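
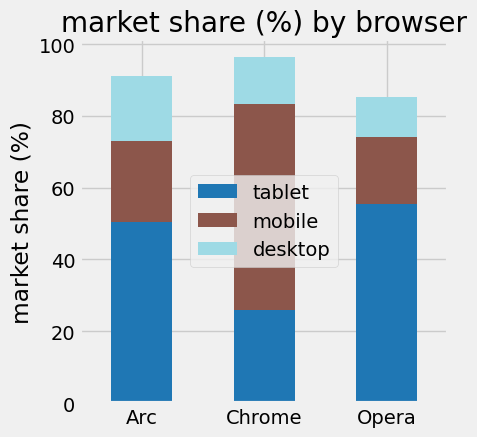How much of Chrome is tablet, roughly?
≈ 30

tablet top ≈ 30, bottom ≈ 0; segment ≈ 30.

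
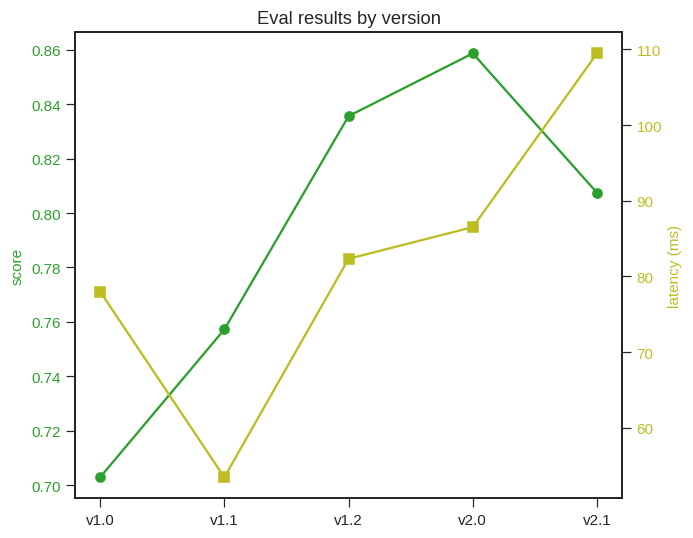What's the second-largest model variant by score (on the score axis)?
v1.2

Top 3 (on the score axis): v2.0 ≈ 0.86, v1.2 ≈ 0.84, v2.1 ≈ 0.80.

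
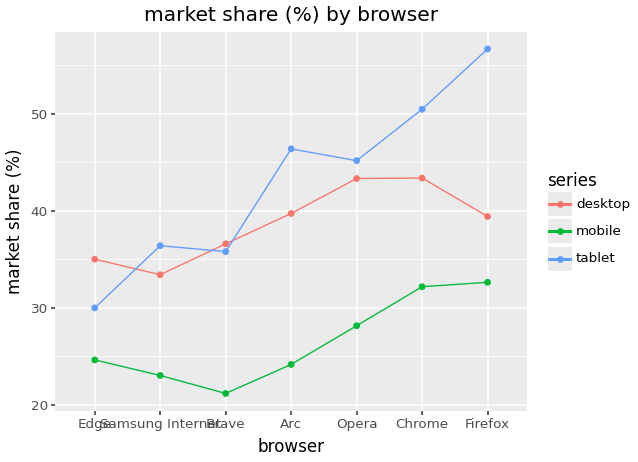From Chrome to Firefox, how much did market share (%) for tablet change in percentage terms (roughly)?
≈ +10%

Chrome ≈ 50, Firefox ≈ 55; (55 − 50) / 50 ≈ +10%.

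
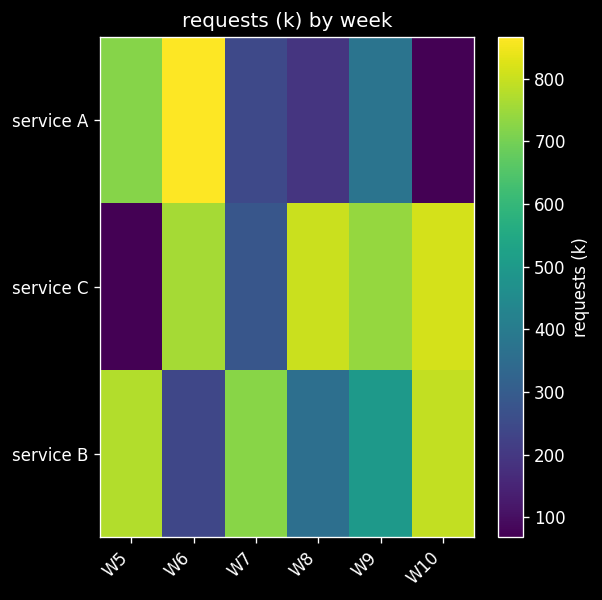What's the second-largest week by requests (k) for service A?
Top 3 for service A: W6 ≈ 900, W5 ≈ 700, W9 ≈ 400.

W5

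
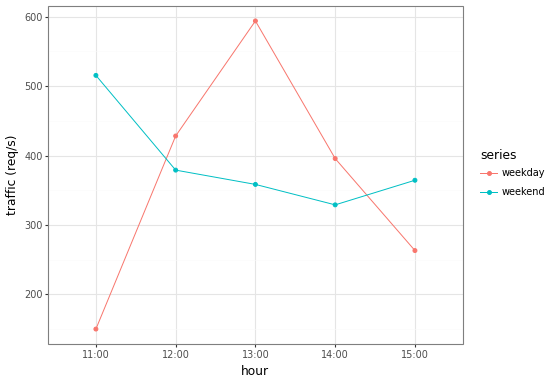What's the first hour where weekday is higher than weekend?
12:00

11:00: weekday ≈ 150 vs weekend ≈ 500 (not yet); 12:00: weekday ≈ 450 vs weekend ≈ 400 (first crossover).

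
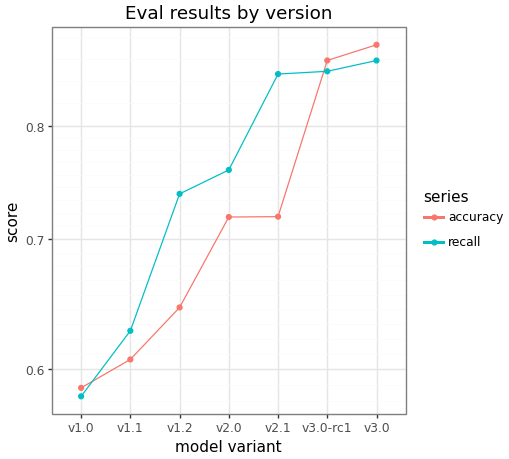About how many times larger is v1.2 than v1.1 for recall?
v1.2 ≈ 0.75, v1.1 ≈ 0.65; 0.75/0.65 ≈ 1.15.

≈ 1.15×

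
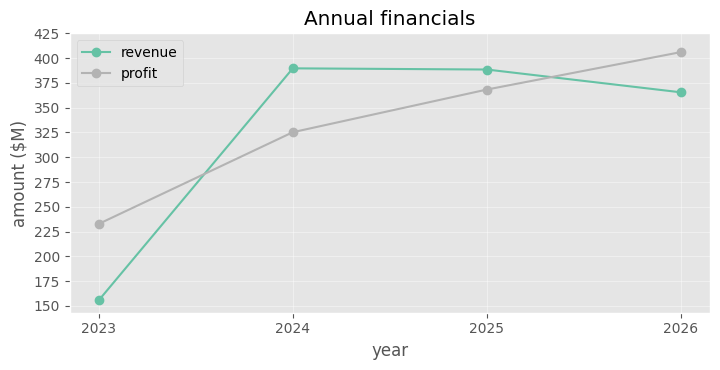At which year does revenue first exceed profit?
2023: revenue ≈ 150 vs profit ≈ 225 (not yet); 2024: revenue ≈ 400 vs profit ≈ 325 (first crossover).

2024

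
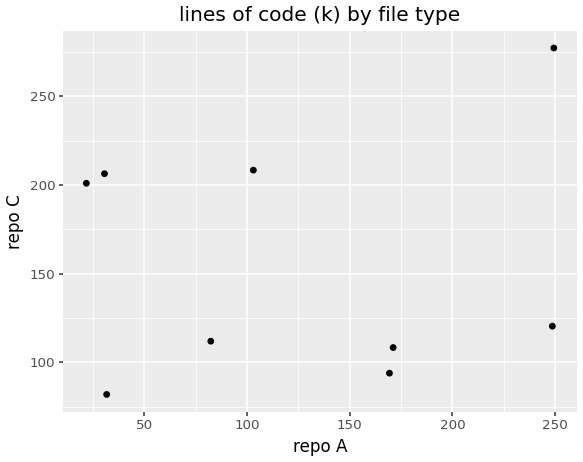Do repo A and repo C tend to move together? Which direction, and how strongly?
Points are roughly uncorrelated; weak (|r| ≈ 0.1).

no clear correlation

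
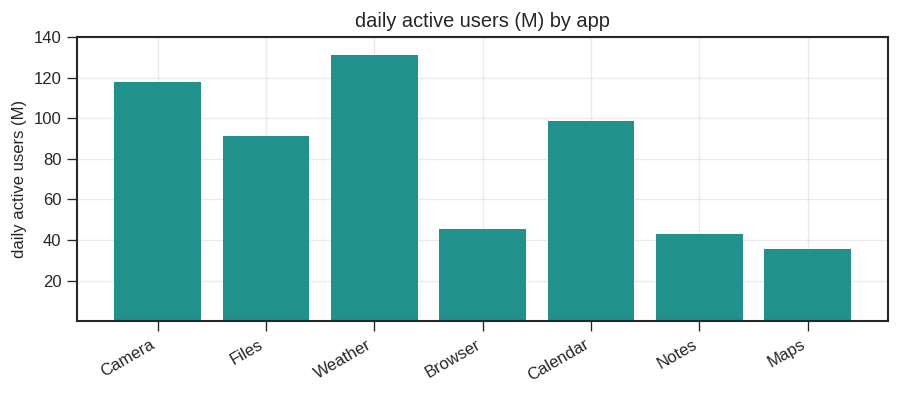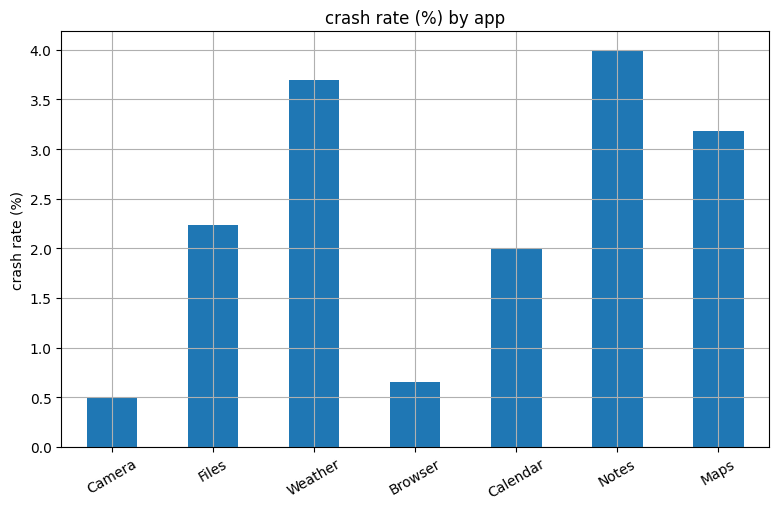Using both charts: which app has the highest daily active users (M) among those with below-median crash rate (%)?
Camera

Chart 2 median crash rate (%) ≈ 2; below-median apps: Camera, Browser, Calendar. Among those, Camera has the highest daily active users (M) (≈ 120).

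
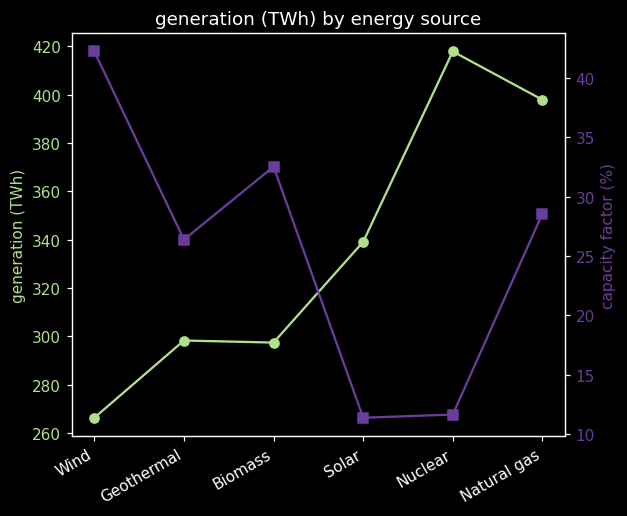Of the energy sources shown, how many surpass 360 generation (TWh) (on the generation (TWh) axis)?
Above 360: Nuclear, Natural gas.

2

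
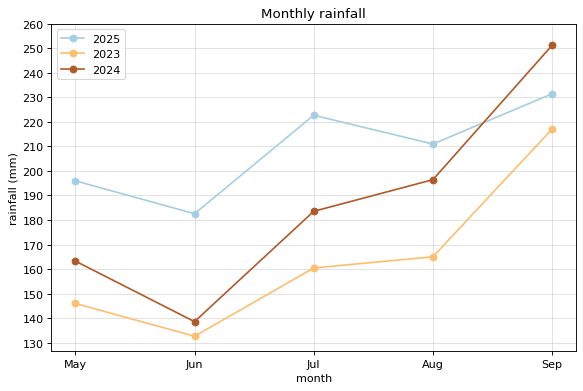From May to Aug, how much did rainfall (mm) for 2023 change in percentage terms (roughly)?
≈ +13.3%

May ≈ 150, Aug ≈ 170; (170 − 150) / 150 ≈ +13.3%.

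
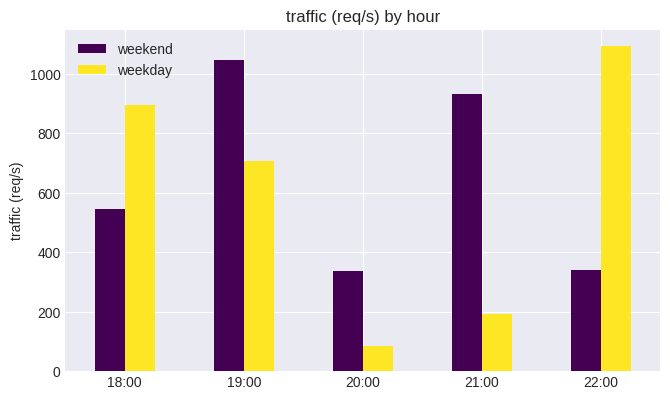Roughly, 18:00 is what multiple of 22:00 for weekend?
18:00 ≈ 500, 22:00 ≈ 300; 500/300 ≈ 1.67.

≈ 1.67×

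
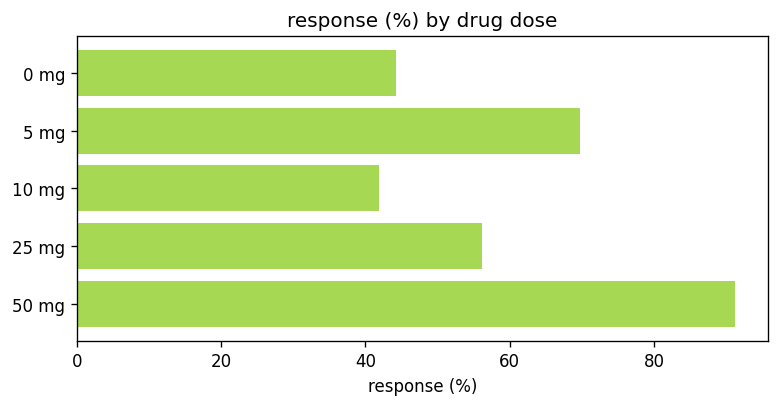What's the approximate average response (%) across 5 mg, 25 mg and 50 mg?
≈ 73

(70 + 60 + 90) / 3 ≈ 73.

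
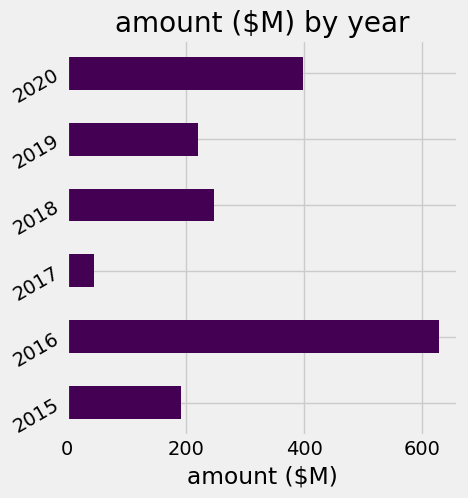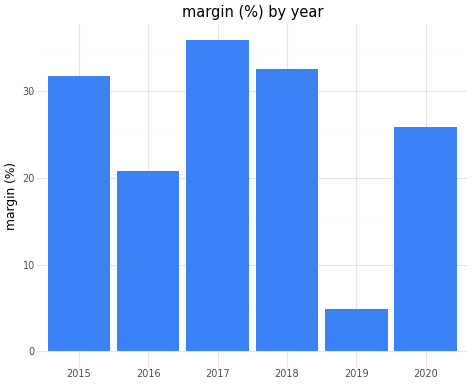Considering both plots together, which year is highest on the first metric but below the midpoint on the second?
Chart 2 median margin (%) ≈ 30; below-median years: 2016, 2019, 2020. Among those, 2016 has the highest amount ($M) (≈ 600).

2016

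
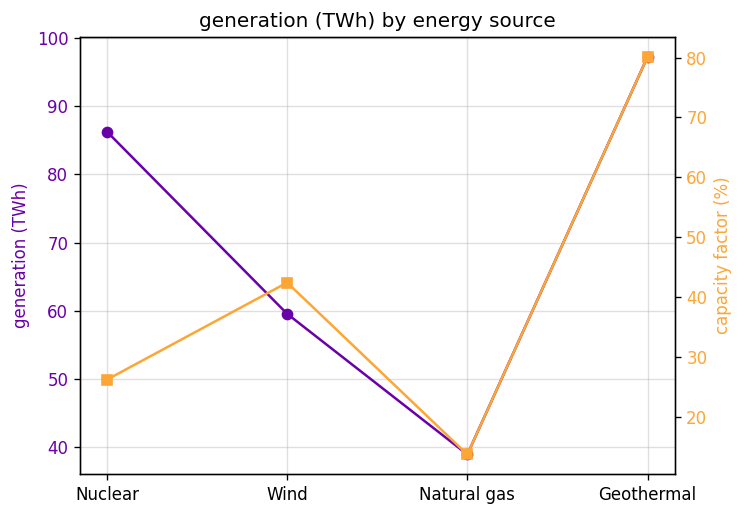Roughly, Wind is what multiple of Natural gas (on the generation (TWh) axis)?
Wind ≈ 60, Natural gas ≈ 40; 60/40 ≈ 1.5.

≈ 1.5×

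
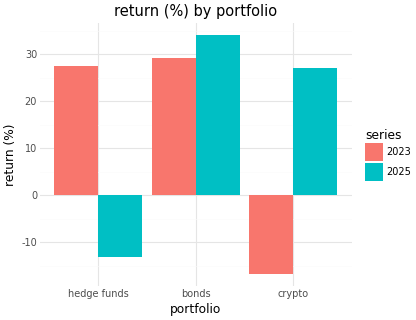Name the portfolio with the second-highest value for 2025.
Top 3 for 2025: bonds ≈ 35, crypto ≈ 25, hedge funds ≈ -15.

crypto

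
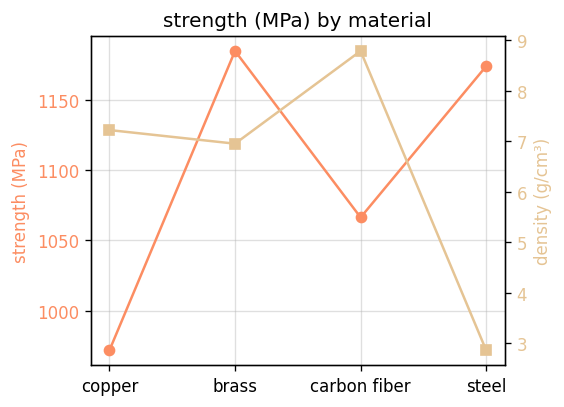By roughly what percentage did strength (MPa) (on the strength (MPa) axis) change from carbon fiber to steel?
≈ +11.3%

carbon fiber ≈ 1060, steel ≈ 1180; (1180 − 1060) / 1060 ≈ +11.3%.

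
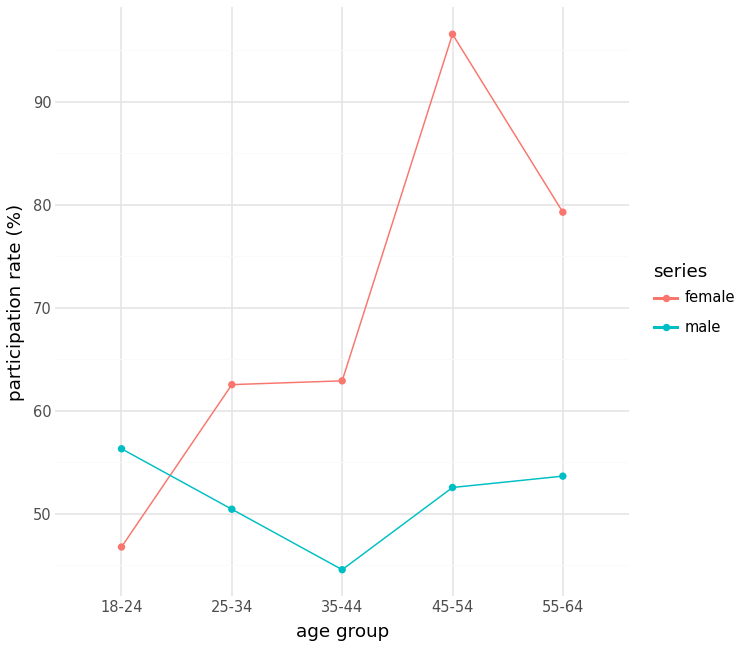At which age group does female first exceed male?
25-34

18-24: female ≈ 45 vs male ≈ 55 (not yet); 25-34: female ≈ 65 vs male ≈ 50 (first crossover).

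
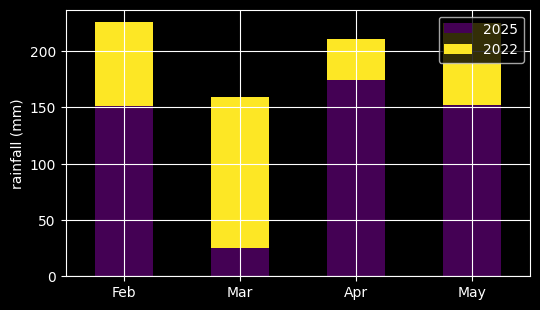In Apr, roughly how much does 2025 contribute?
2025 top ≈ 180, bottom ≈ 0; segment ≈ 180.

≈ 180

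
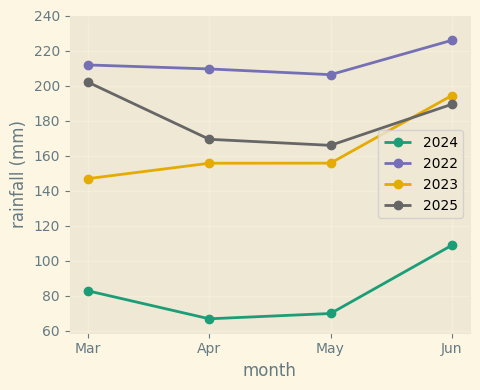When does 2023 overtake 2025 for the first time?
May: 2023 ≈ 160 vs 2025 ≈ 160 (not yet); Jun: 2023 ≈ 200 vs 2025 ≈ 180 (first crossover).

Jun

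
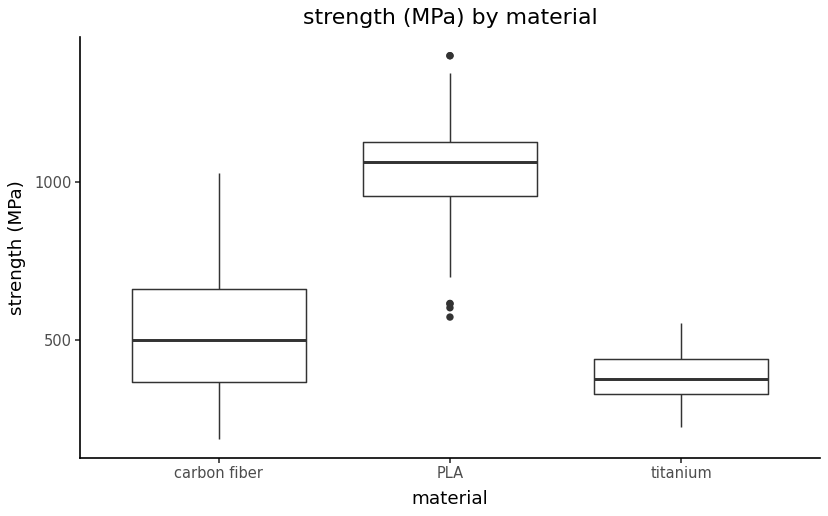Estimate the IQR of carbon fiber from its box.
Q3 ≈ 700, Q1 ≈ 400; IQR ≈ 300.

≈ 300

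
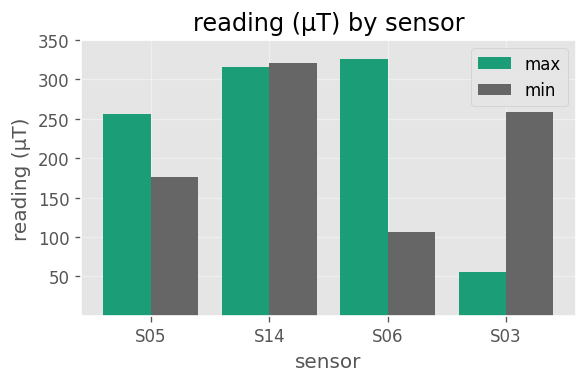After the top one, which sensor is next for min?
Top 3 for min: S14 ≈ 300, S03 ≈ 250, S05 ≈ 200.

S03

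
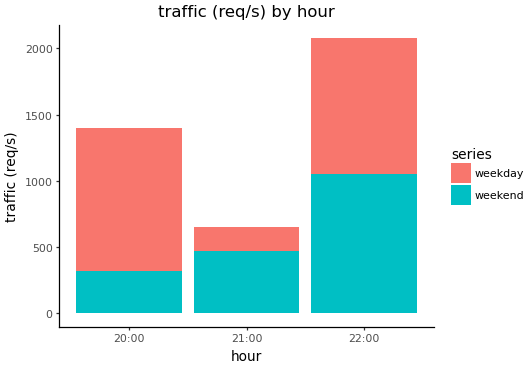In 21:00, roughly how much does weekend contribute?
≈ 400

weekend top ≈ 400, bottom ≈ 0; segment ≈ 400.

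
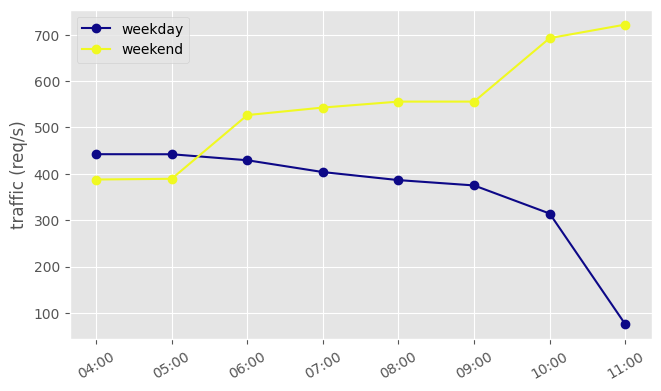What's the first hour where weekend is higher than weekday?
05:00: weekend ≈ 400 vs weekday ≈ 400 (not yet); 06:00: weekend ≈ 500 vs weekday ≈ 400 (first crossover).

06:00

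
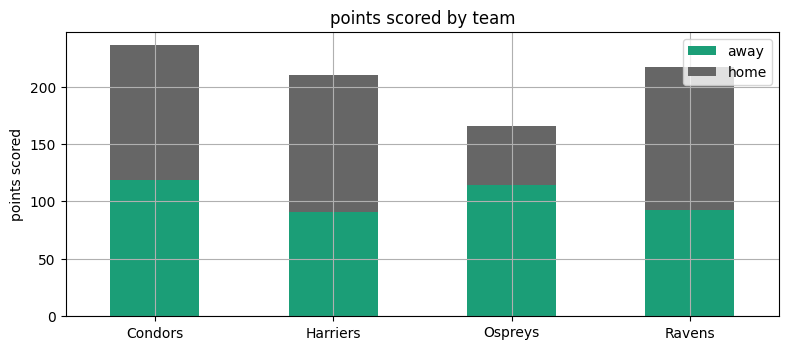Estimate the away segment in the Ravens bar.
away top ≈ 100, bottom ≈ 0; segment ≈ 100.

≈ 100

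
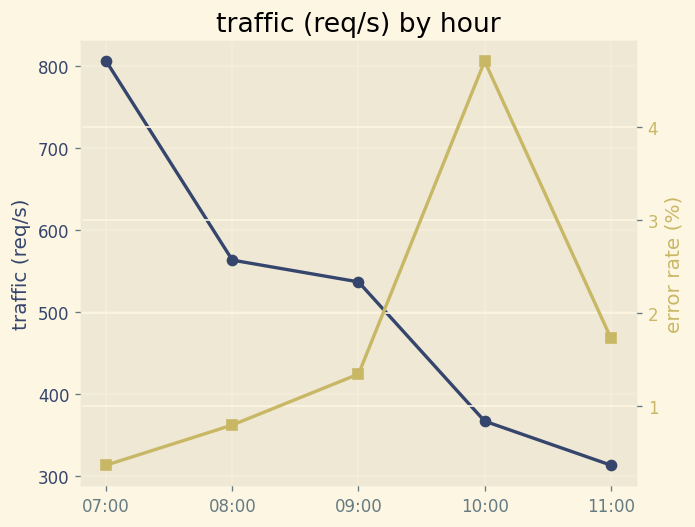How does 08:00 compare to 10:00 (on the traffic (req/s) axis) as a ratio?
08:00 ≈ 550, 10:00 ≈ 350; 550/350 ≈ 1.57.

≈ 1.57×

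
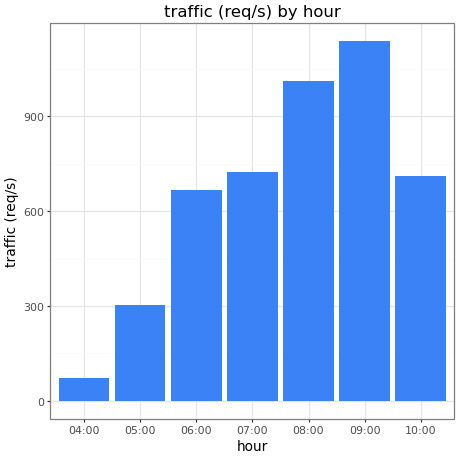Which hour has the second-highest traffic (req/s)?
08:00

Top 3: 09:00 ≈ 1100, 08:00 ≈ 1000, 07:00 ≈ 700.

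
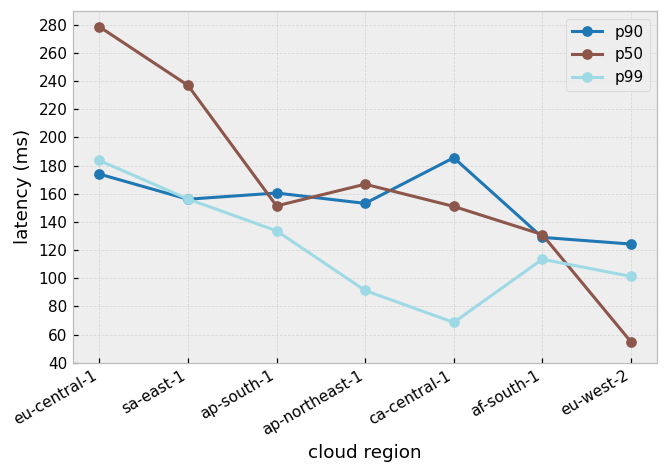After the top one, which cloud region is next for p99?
sa-east-1

Top 3 for p99: eu-central-1 ≈ 180, sa-east-1 ≈ 160, ap-south-1 ≈ 140.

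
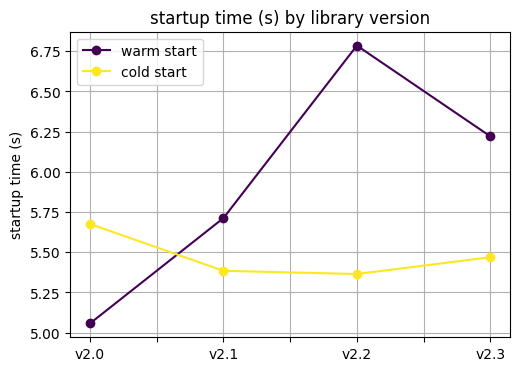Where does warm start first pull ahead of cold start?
v2.1

v2.0: warm start ≈ 5.0 vs cold start ≈ 5.6 (not yet); v2.1: warm start ≈ 5.8 vs cold start ≈ 5.4 (first crossover).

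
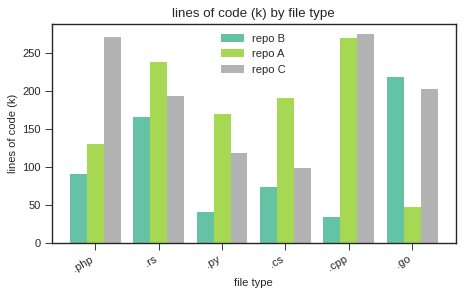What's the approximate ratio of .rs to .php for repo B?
≈ 1.75×

.rs ≈ 175, .php ≈ 100; 175/100 ≈ 1.75.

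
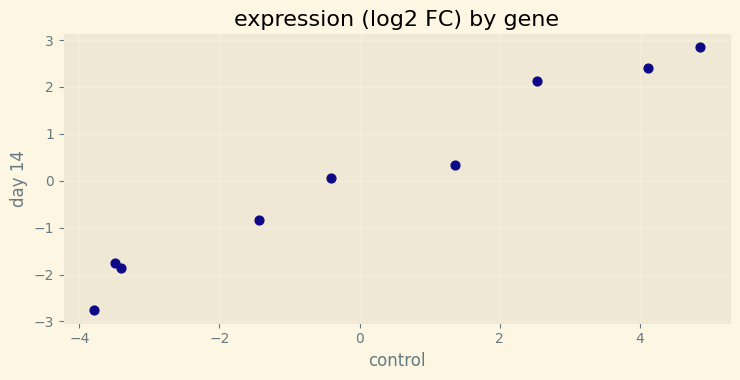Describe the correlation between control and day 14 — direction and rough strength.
Points are positively correlated; strong (|r| ≈ 1.0).

positive, strong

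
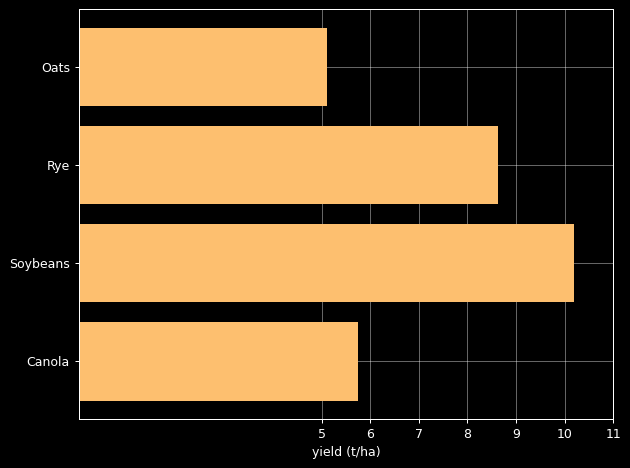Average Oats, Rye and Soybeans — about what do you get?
(5 + 9 + 10) / 3 ≈ 8.

≈ 8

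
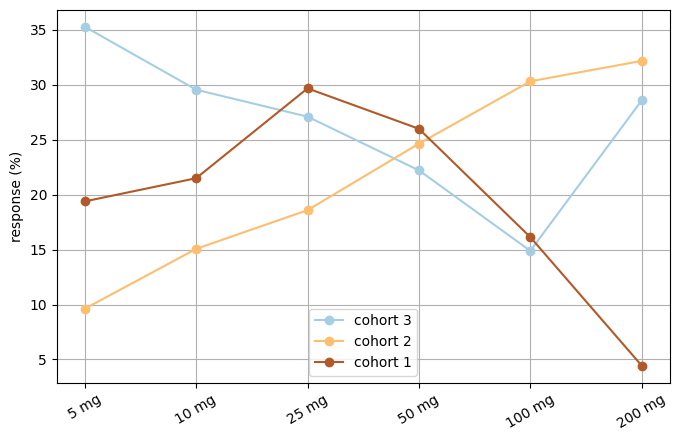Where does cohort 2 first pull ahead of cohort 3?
25 mg: cohort 2 ≈ 20 vs cohort 3 ≈ 25 (not yet); 50 mg: cohort 2 ≈ 25 vs cohort 3 ≈ 20 (first crossover).

50 mg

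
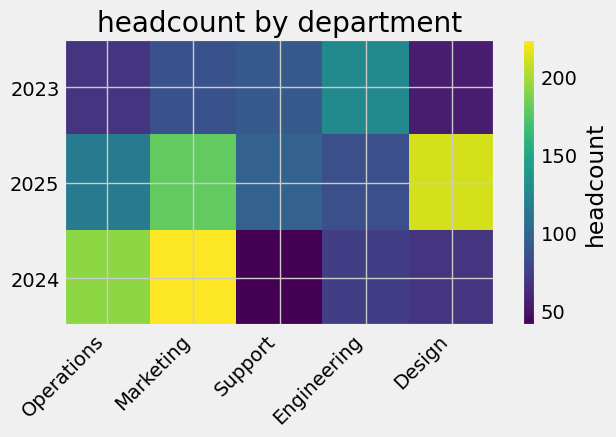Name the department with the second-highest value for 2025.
Marketing

Top 3 for 2025: Design ≈ 220, Marketing ≈ 180, Operations ≈ 120.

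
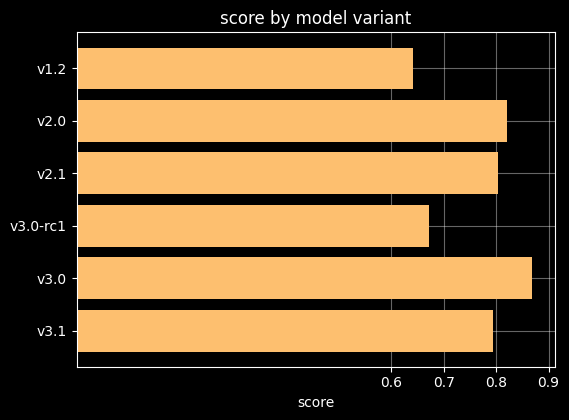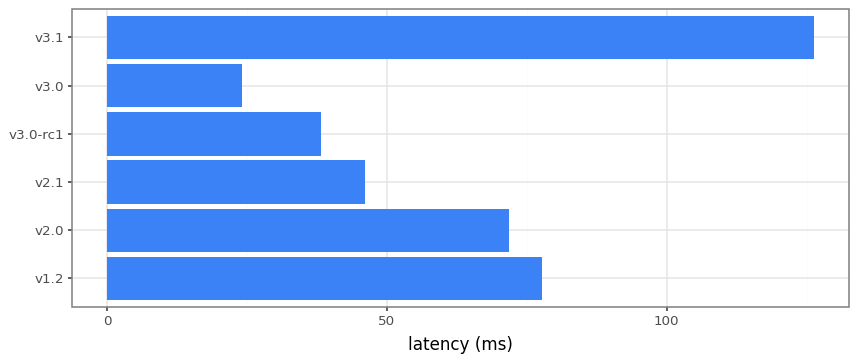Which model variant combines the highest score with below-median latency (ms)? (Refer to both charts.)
v3.0

Chart 2 median latency (ms) ≈ 60; below-median model variants: v2.1, v3.0-rc1, v3.0. Among those, v3.0 has the highest score (≈ 0.9).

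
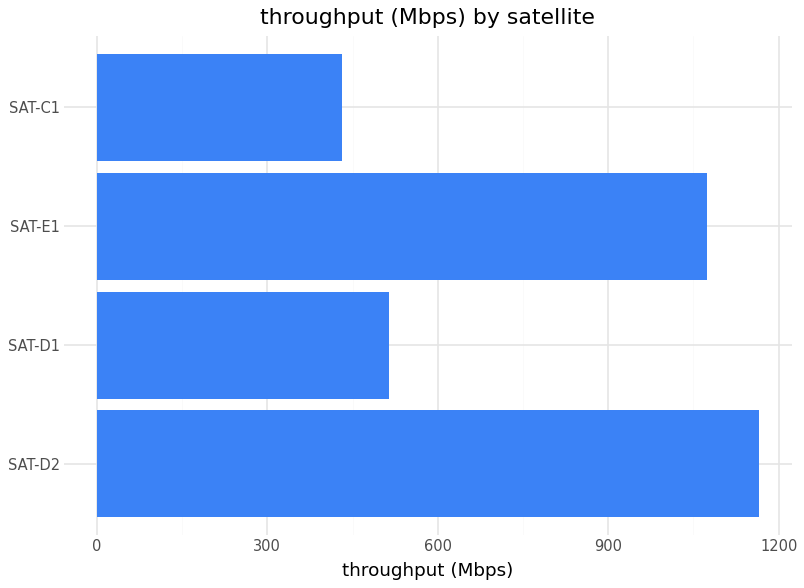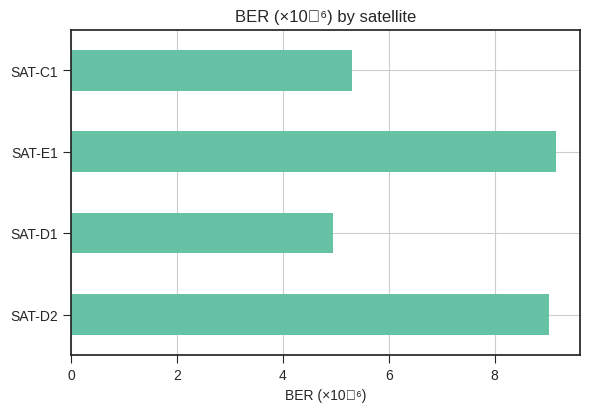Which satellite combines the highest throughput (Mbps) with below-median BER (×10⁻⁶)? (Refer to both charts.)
Chart 2 median BER (×10⁻⁶) ≈ 7; below-median satellites: SAT-D1, SAT-C1. Among those, SAT-D1 has the highest throughput (Mbps) (≈ 600).

SAT-D1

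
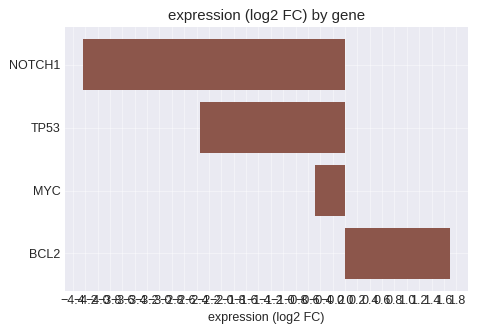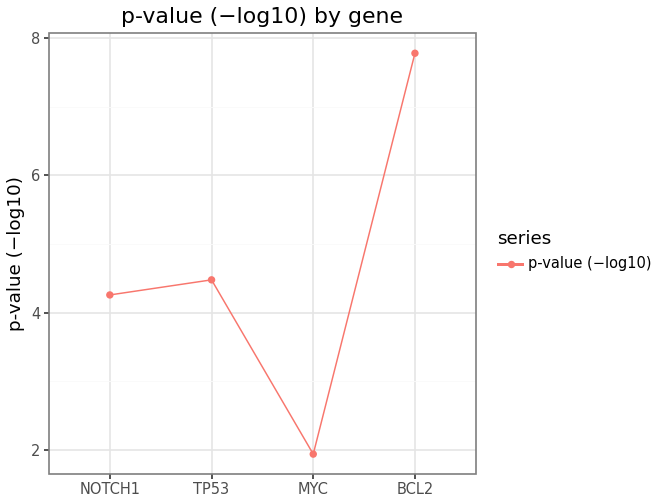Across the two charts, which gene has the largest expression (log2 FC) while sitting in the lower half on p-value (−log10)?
Chart 2 median p-value (−log10) ≈ 4; below-median genes: NOTCH1, MYC. Among those, MYC has the highest expression (log2 FC) (≈ -0.4).

MYC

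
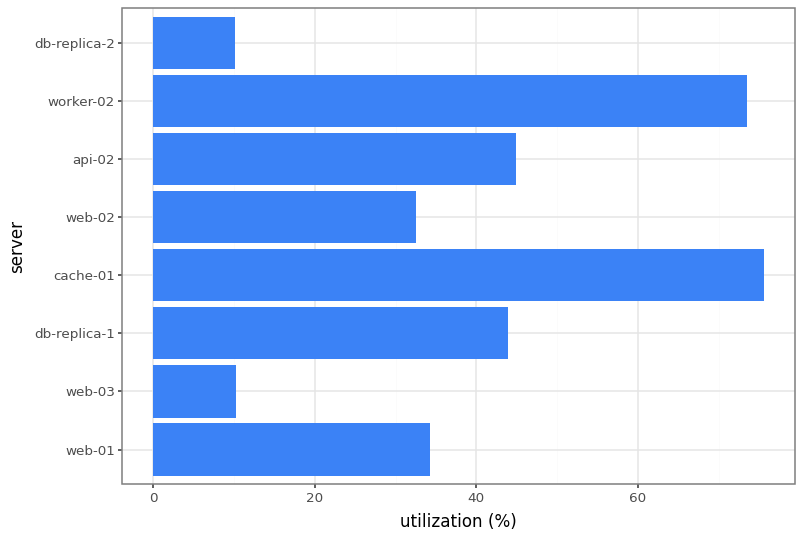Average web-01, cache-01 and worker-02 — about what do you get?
≈ 60

(30 + 80 + 70) / 3 ≈ 60.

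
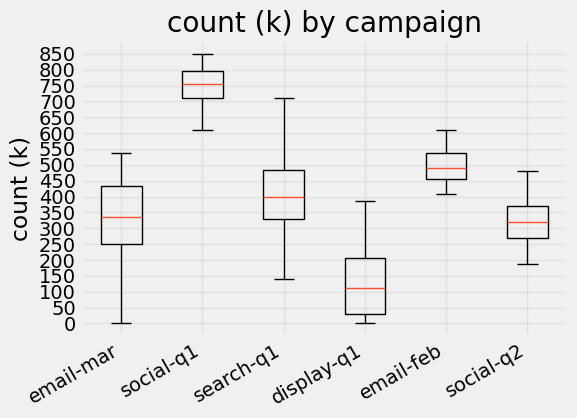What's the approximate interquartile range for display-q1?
≈ 150

Q3 ≈ 200, Q1 ≈ 50; IQR ≈ 150.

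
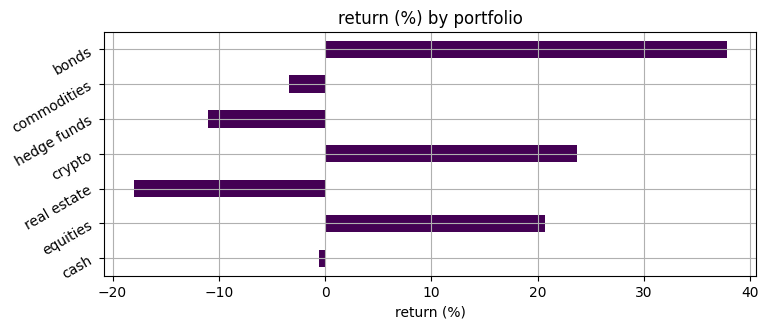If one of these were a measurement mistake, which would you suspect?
bonds ≈ 40; the rest sit between ≈ -20 and ≈ 25.

bonds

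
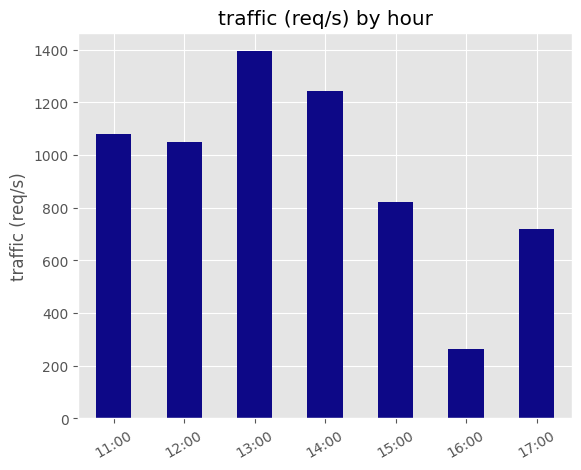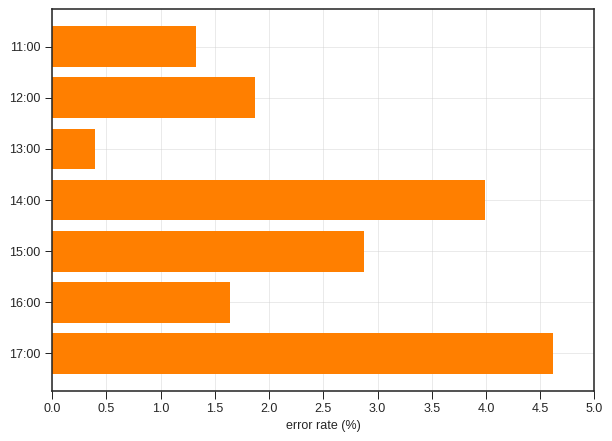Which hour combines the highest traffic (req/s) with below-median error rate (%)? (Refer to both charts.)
13:00

Chart 2 median error rate (%) ≈ 2; below-median hours: 11:00, 13:00, 16:00. Among those, 13:00 has the highest traffic (req/s) (≈ 1400).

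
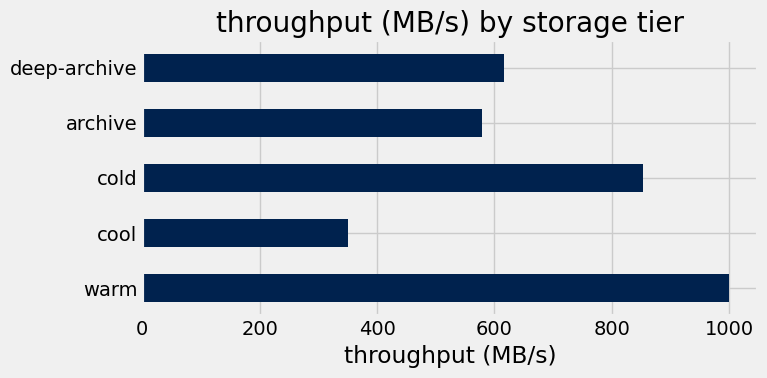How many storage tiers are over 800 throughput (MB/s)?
2

Above 800: warm, cold.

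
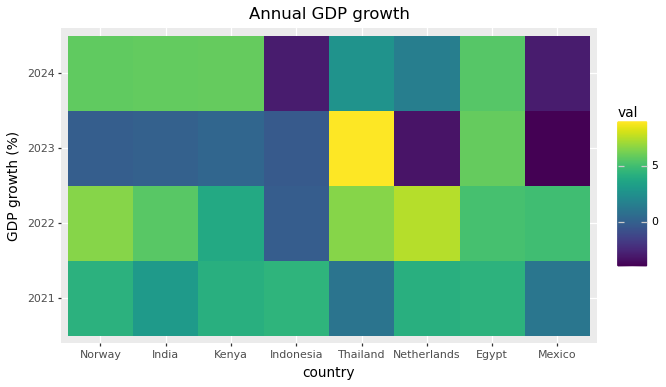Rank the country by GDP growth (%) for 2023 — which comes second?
Top 3 for 2023: Thailand ≈ 8, Egypt ≈ 6, Kenya ≈ 0.

Egypt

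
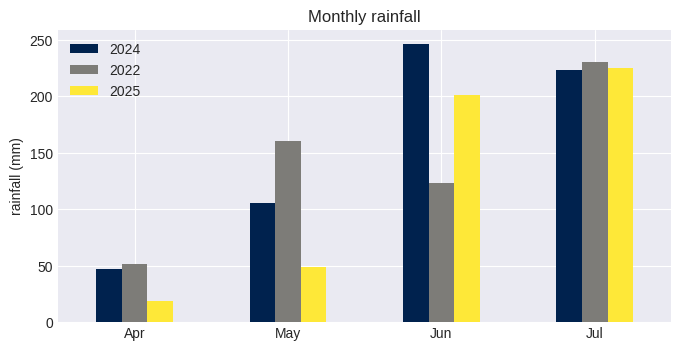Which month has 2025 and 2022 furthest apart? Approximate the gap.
May: 2025 ≈ 50, 2022 ≈ 150 → gap ≈ 100. Next-largest (Jun) is only ≈ 75.

May, ≈ 100 mm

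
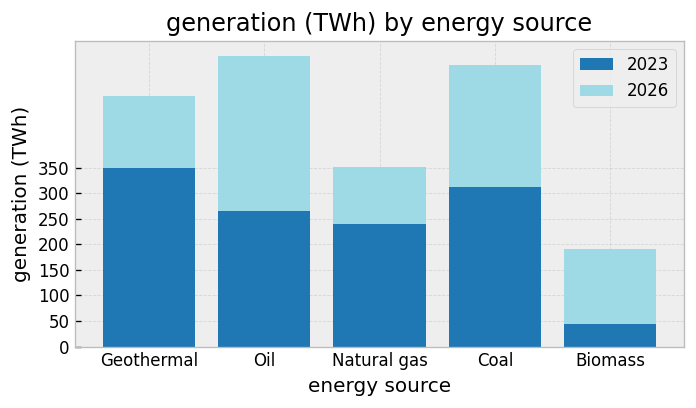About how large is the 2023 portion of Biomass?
2023 top ≈ 50, bottom ≈ 0; segment ≈ 50.

≈ 50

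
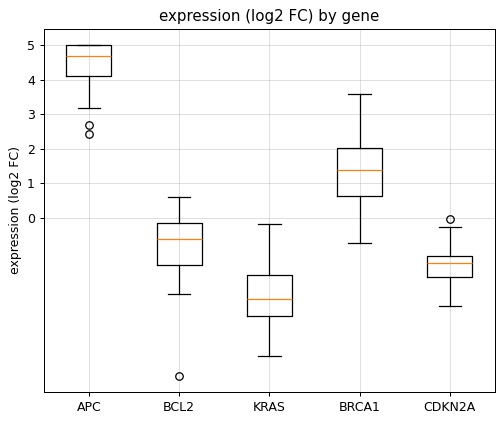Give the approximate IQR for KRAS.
Q3 ≈ -2, Q1 ≈ -3; IQR ≈ 1.

≈ 1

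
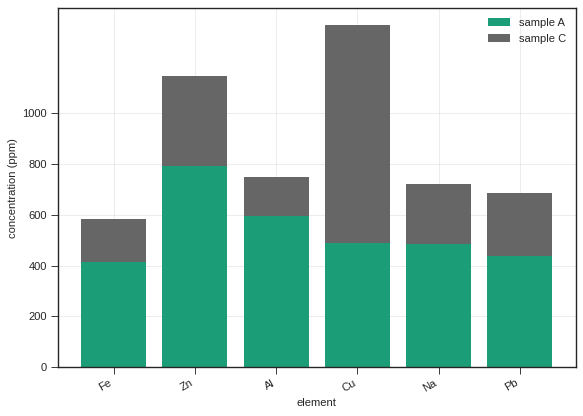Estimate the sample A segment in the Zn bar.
≈ 800

sample A top ≈ 800, bottom ≈ 0; segment ≈ 800.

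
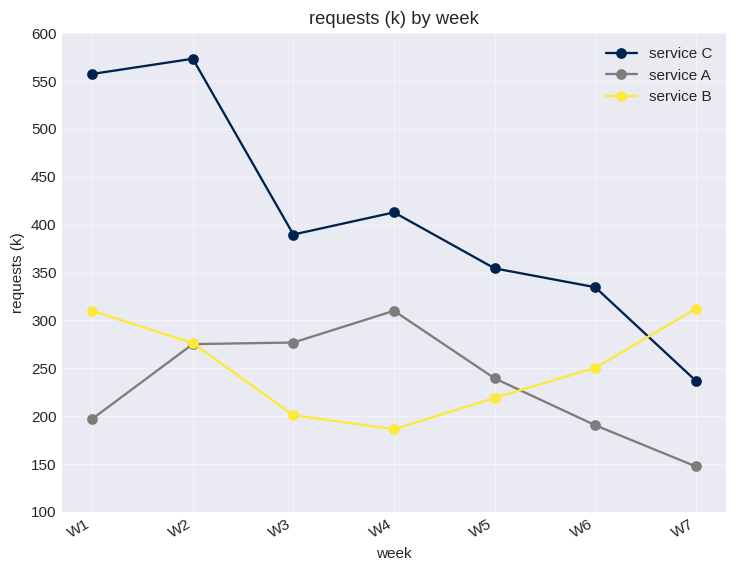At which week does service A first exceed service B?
W3

W2: service A ≈ 300 vs service B ≈ 300 (not yet); W3: service A ≈ 300 vs service B ≈ 200 (first crossover).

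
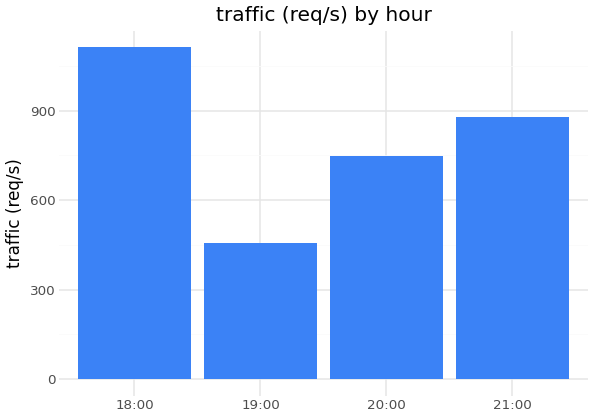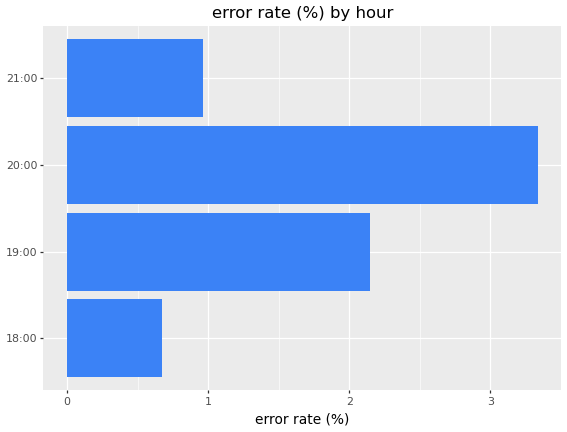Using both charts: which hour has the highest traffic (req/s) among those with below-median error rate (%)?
Chart 2 median error rate (%) ≈ 1.5; below-median hours: 18:00, 21:00. Among those, 18:00 has the highest traffic (req/s) (≈ 1200).

18:00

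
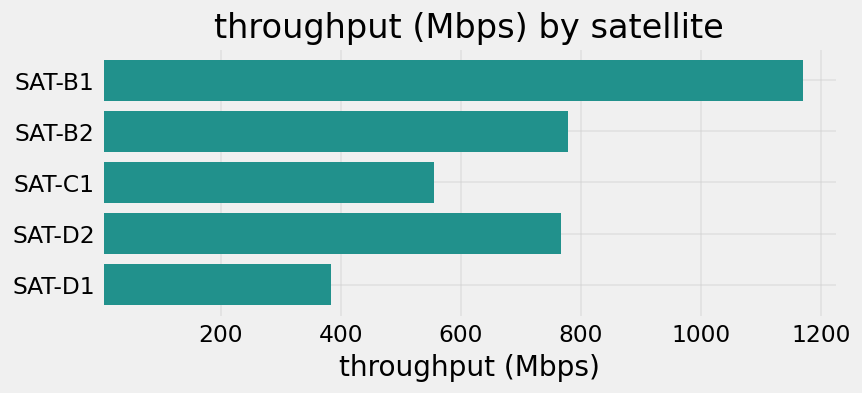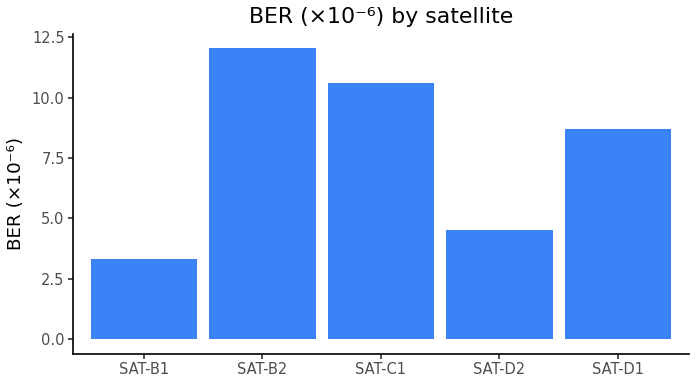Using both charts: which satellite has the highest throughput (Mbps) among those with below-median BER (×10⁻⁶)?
Chart 2 median BER (×10⁻⁶) ≈ 8; below-median satellites: SAT-B1, SAT-D2. Among those, SAT-B1 has the highest throughput (Mbps) (≈ 1200).

SAT-B1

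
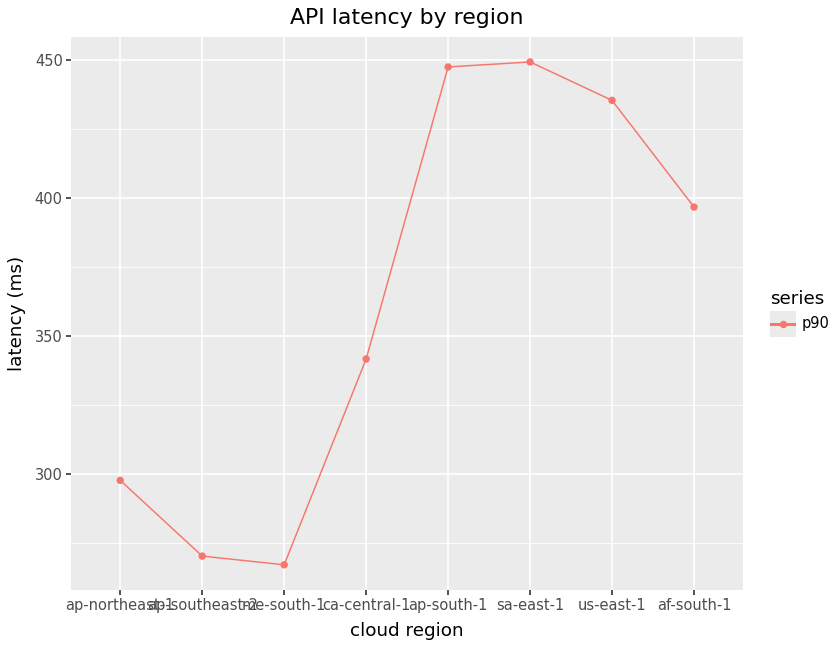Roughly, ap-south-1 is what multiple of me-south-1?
ap-south-1 ≈ 440, me-south-1 ≈ 260; 440/260 ≈ 1.69.

≈ 1.69×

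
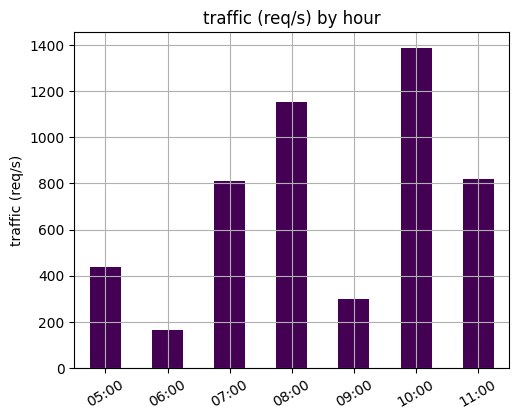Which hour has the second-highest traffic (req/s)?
Top 3: 10:00 ≈ 1400, 08:00 ≈ 1200, 11:00 ≈ 800.

08:00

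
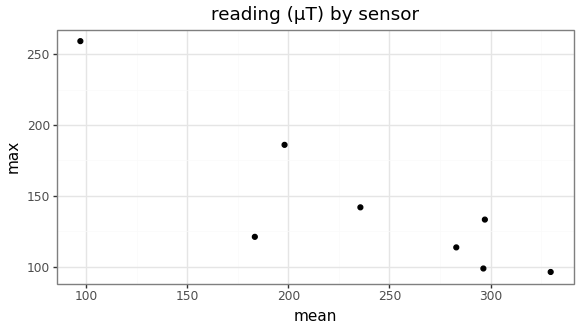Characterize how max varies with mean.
negative, strong

Points are negatively correlated; strong (|r| ≈ 0.9).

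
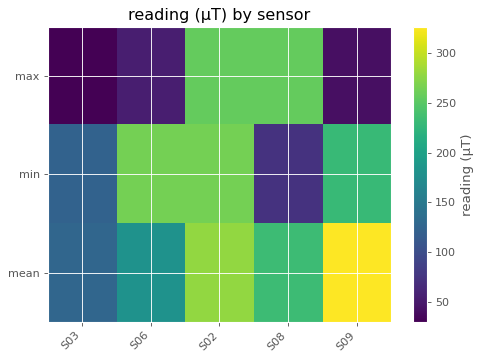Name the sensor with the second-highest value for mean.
S02

Top 3 for mean: S09 ≈ 325, S02 ≈ 275, S08 ≈ 225.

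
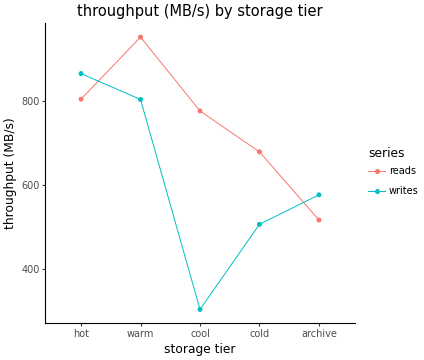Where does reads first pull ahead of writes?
hot: reads ≈ 800 vs writes ≈ 900 (not yet); warm: reads ≈ 1000 vs writes ≈ 800 (first crossover).

warm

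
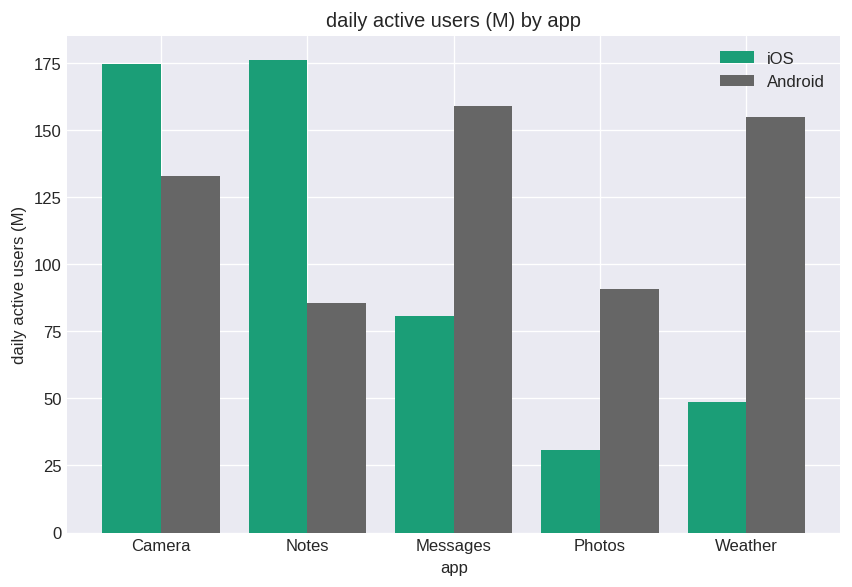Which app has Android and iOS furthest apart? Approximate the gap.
Weather, ≈ 120 M

Weather: Android ≈ 160, iOS ≈ 40 → gap ≈ 120. Next-largest (Notes) is only ≈ 100.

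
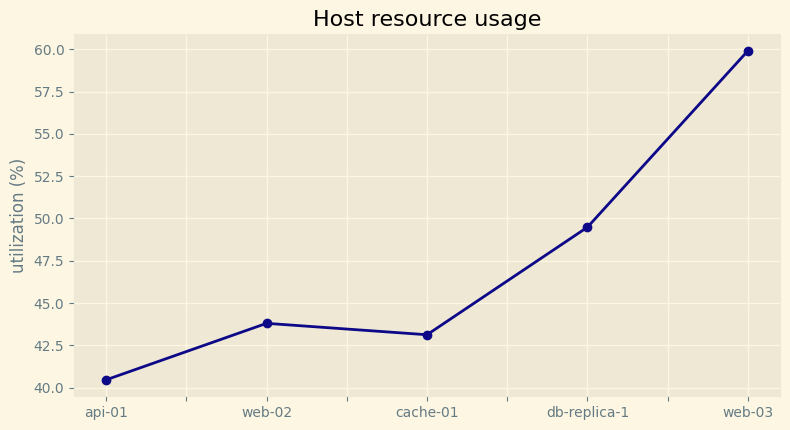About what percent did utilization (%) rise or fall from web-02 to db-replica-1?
web-02 ≈ 44, db-replica-1 ≈ 50; (50 − 44) / 44 ≈ +13.6%.

≈ +13.6%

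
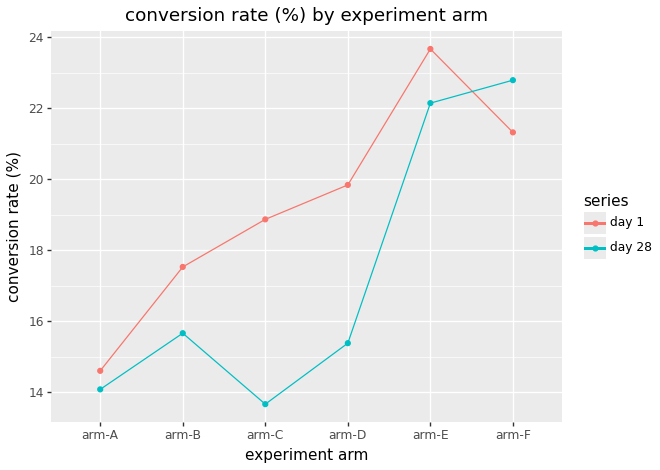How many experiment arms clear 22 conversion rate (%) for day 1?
Above 22: arm-E.

1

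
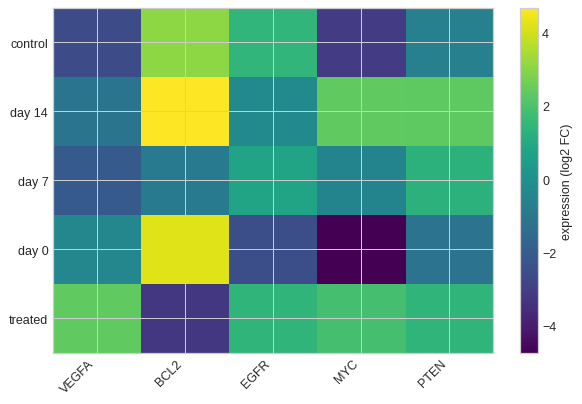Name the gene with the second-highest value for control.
EGFR

Top 3 for control: BCL2 ≈ 3, EGFR ≈ 1, PTEN ≈ -1.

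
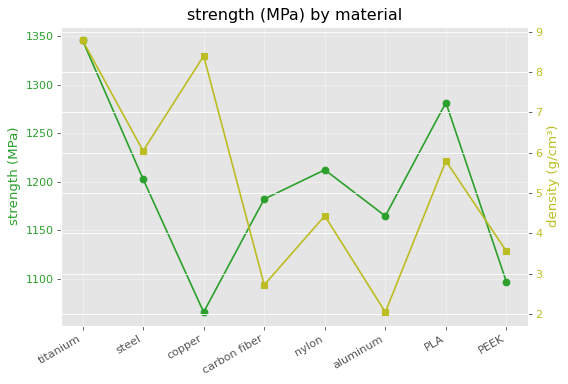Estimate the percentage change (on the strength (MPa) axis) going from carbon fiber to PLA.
≈ +8.5%

carbon fiber ≈ 1175, PLA ≈ 1275; (1275 − 1175) / 1175 ≈ +8.5%.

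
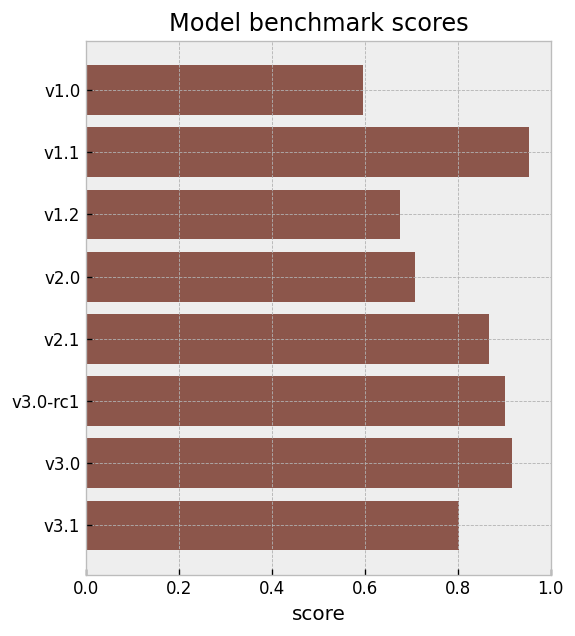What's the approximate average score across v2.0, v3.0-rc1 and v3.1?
≈ 0.8

(0.7 + 0.9 + 0.8) / 3 ≈ 0.8.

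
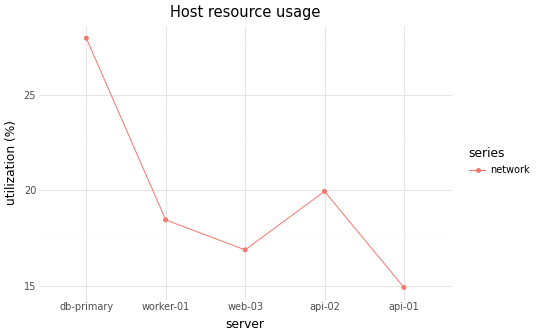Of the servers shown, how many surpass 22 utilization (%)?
Above 22: db-primary.

1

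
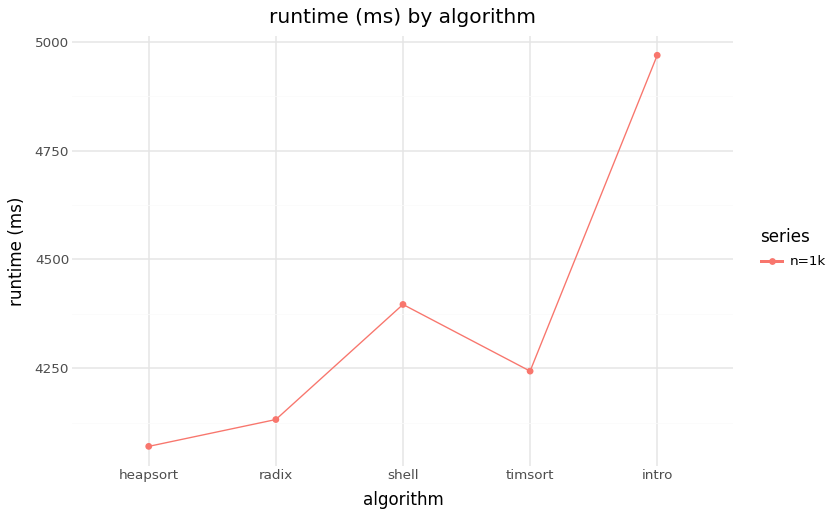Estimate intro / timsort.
≈ 1.19×

intro ≈ 5000, timsort ≈ 4200; 5000/4200 ≈ 1.19.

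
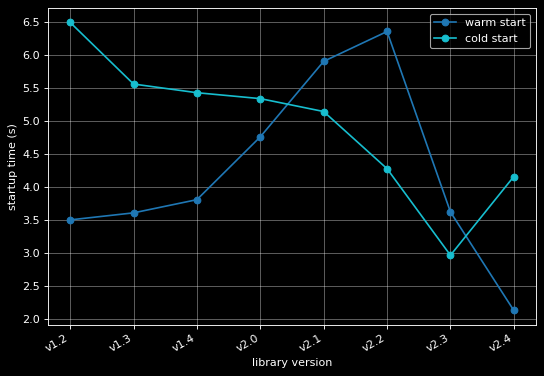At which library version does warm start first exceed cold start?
v2.0: warm start ≈ 5.0 vs cold start ≈ 5.5 (not yet); v2.1: warm start ≈ 6.0 vs cold start ≈ 5.0 (first crossover).

v2.1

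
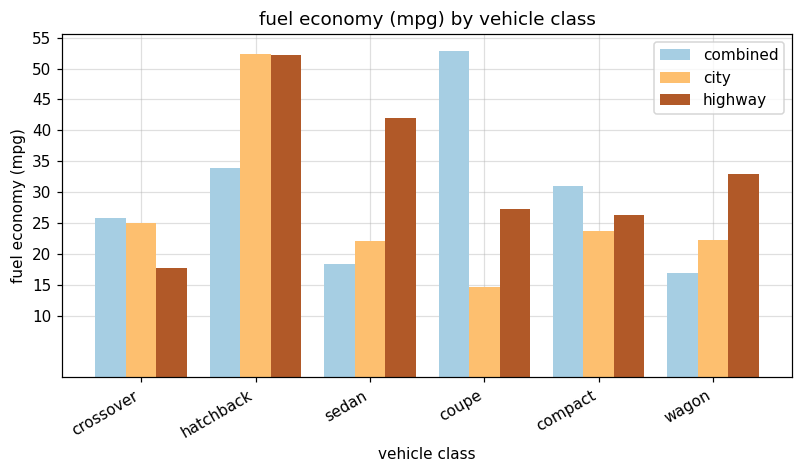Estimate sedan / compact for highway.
≈ 1.6×

sedan ≈ 40, compact ≈ 25; 40/25 ≈ 1.6.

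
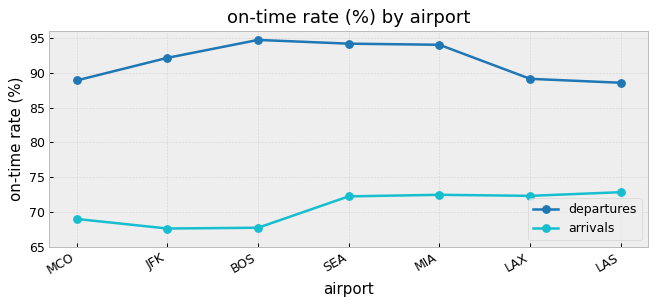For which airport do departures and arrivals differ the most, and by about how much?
BOS: departures ≈ 95, arrivals ≈ 70 → gap ≈ 25. Next-largest (JFK) is only ≈ 20.

BOS, ≈ 25 %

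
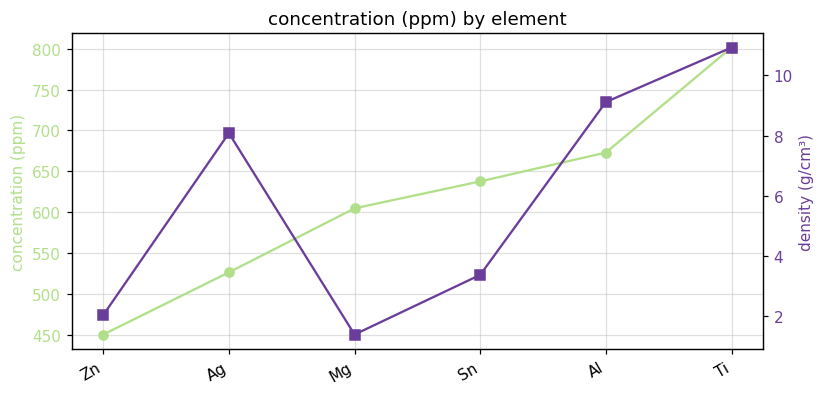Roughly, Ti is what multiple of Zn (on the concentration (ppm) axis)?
Ti ≈ 800, Zn ≈ 450; 800/450 ≈ 1.78.

≈ 1.78×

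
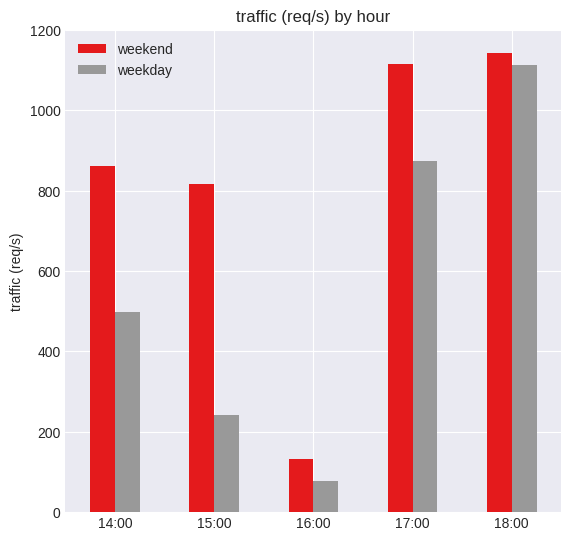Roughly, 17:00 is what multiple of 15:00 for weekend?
17:00 ≈ 1100, 15:00 ≈ 800; 1100/800 ≈ 1.38.

≈ 1.38×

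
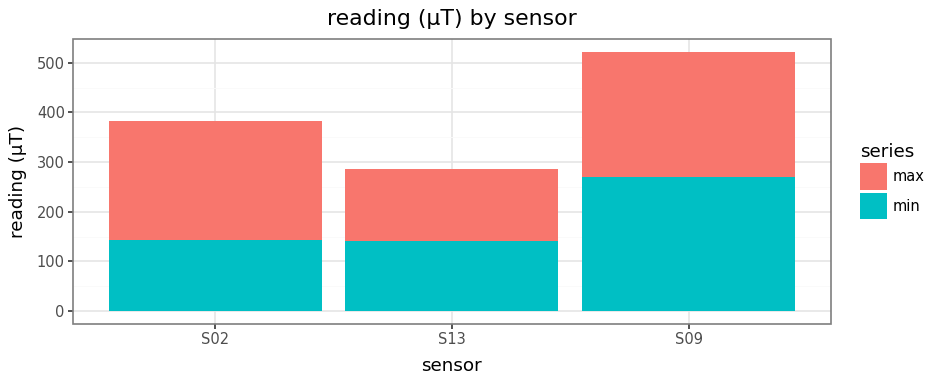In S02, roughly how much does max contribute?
≈ 250

max top ≈ 400, bottom ≈ 150; segment ≈ 250.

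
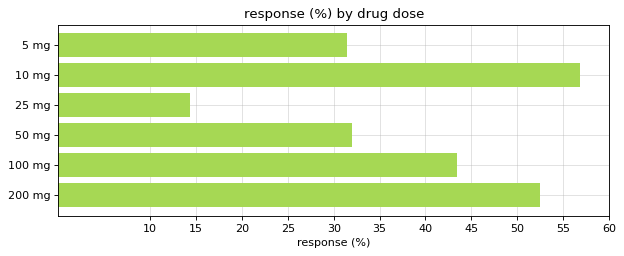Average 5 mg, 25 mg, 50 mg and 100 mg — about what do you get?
(30 + 15 + 30 + 45) / 4 ≈ 30.

≈ 30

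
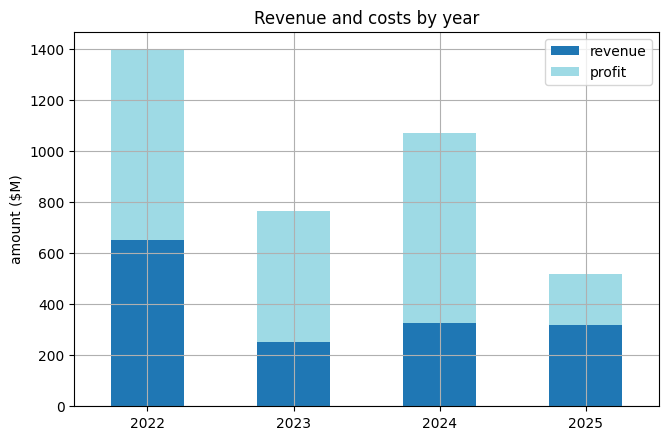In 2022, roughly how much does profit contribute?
profit top ≈ 1400, bottom ≈ 600; segment ≈ 800.

≈ 800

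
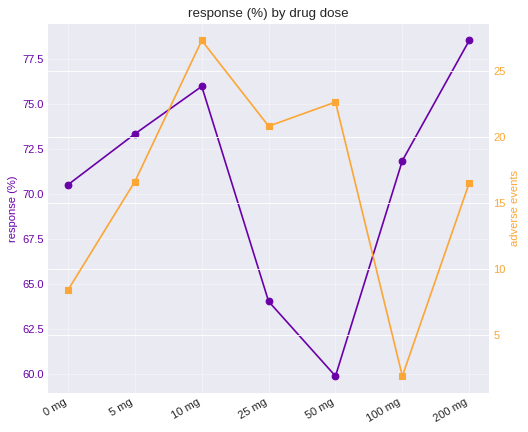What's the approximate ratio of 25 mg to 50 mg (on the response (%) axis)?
25 mg ≈ 64, 50 mg ≈ 60; 64/60 ≈ 1.07.

≈ 1.07×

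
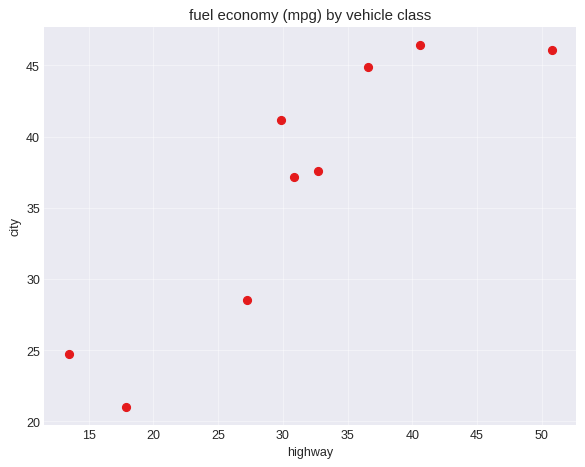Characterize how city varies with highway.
Points are positively correlated; strong (|r| ≈ 0.9).

positive, strong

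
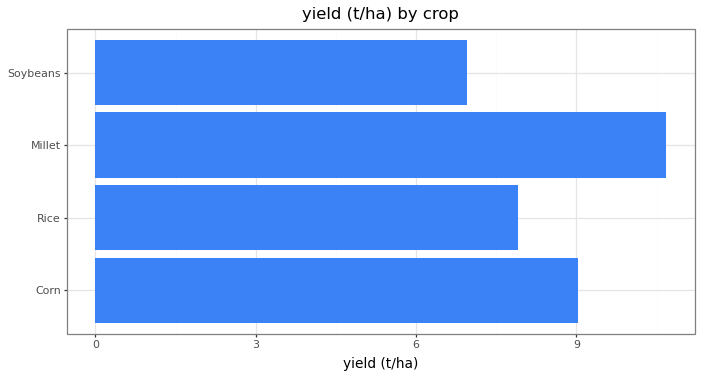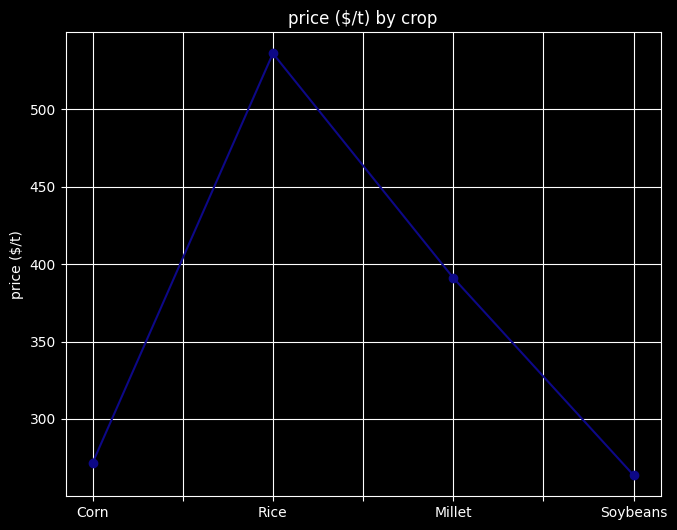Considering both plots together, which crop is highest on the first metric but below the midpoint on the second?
Corn

Chart 2 median price ($/t) ≈ 350; below-median crops: Corn, Soybeans. Among those, Corn has the highest yield (t/ha) (≈ 9).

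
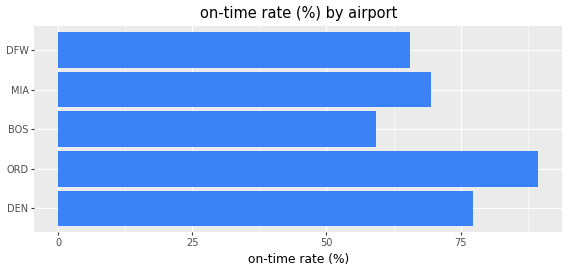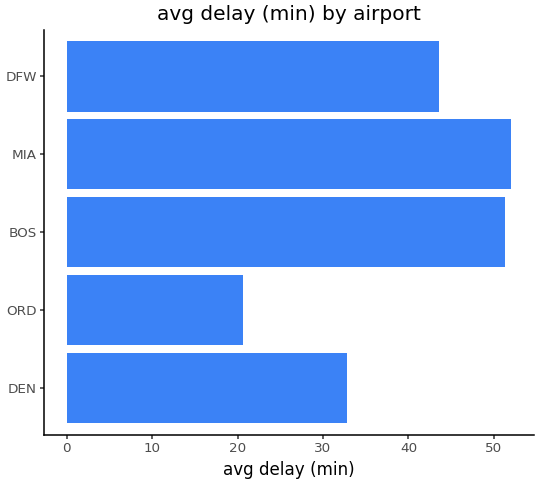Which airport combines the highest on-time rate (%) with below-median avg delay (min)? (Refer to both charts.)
Chart 2 median avg delay (min) ≈ 45; below-median airports: DEN, ORD. Among those, ORD has the highest on-time rate (%) (≈ 90).

ORD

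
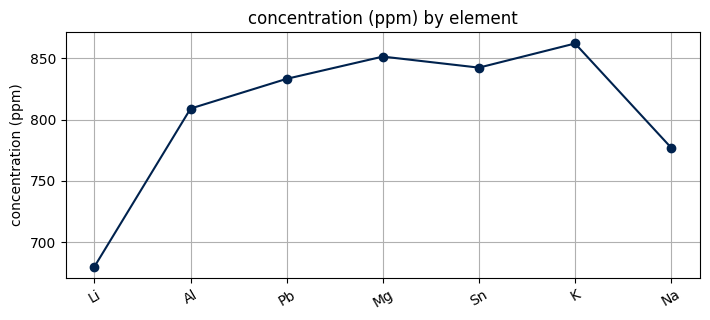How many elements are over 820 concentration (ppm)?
Above 820: Pb, Mg, Sn, K.

4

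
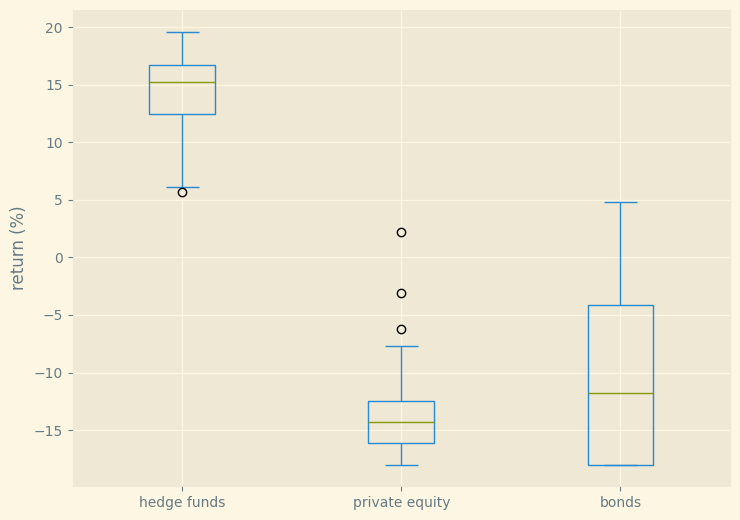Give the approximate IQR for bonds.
Q3 ≈ -5, Q1 ≈ -20; IQR ≈ 15.

≈ 15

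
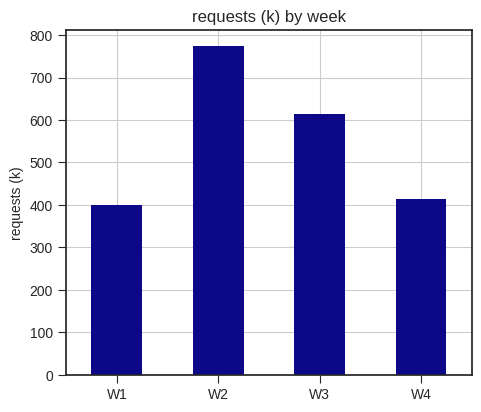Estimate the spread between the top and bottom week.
≈ 400

Max W2 ≈ 800, min W1 ≈ 400; range ≈ 400.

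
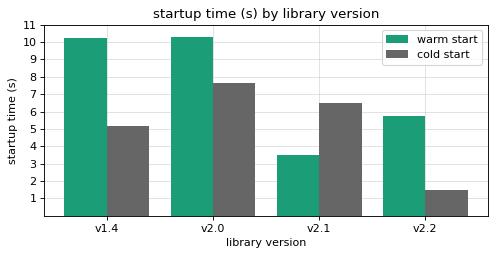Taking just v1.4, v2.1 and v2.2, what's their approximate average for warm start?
(10 + 4 + 6) / 3 ≈ 7.

≈ 7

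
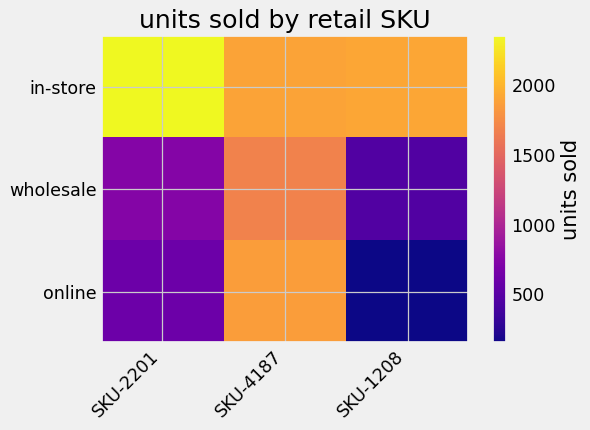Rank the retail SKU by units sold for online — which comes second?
SKU-2201

Top 3 for online: SKU-4187 ≈ 1800, SKU-2201 ≈ 600, SKU-1208 ≈ 200.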